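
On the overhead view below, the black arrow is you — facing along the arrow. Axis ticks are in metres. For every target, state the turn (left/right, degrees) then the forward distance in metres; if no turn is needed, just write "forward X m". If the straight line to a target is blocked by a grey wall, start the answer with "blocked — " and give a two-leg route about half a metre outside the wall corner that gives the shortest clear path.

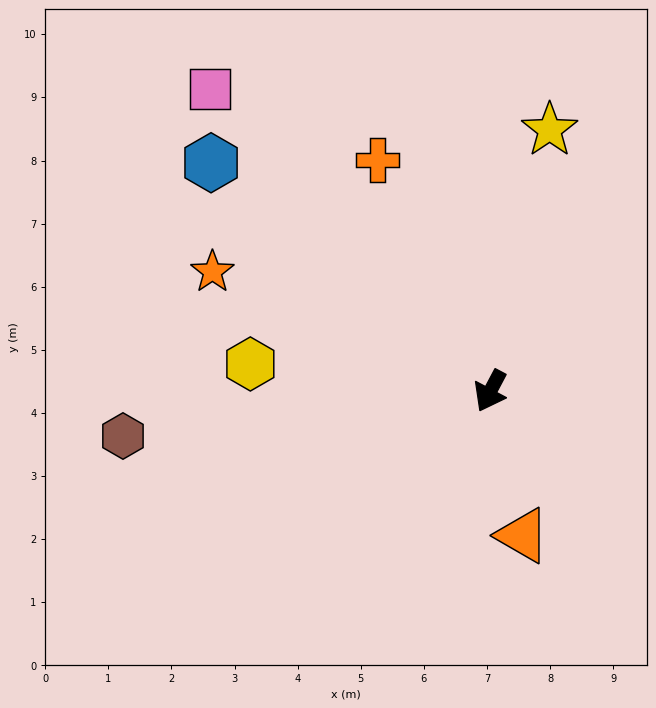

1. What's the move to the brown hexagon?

turn right 55°, forward 5.9 m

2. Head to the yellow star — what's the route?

turn right 165°, forward 4.2 m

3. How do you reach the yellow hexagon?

turn right 69°, forward 3.8 m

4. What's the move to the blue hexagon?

turn right 101°, forward 5.7 m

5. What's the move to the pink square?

turn right 109°, forward 6.5 m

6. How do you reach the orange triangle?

turn left 41°, forward 2.3 m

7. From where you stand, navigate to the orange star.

turn right 85°, forward 4.8 m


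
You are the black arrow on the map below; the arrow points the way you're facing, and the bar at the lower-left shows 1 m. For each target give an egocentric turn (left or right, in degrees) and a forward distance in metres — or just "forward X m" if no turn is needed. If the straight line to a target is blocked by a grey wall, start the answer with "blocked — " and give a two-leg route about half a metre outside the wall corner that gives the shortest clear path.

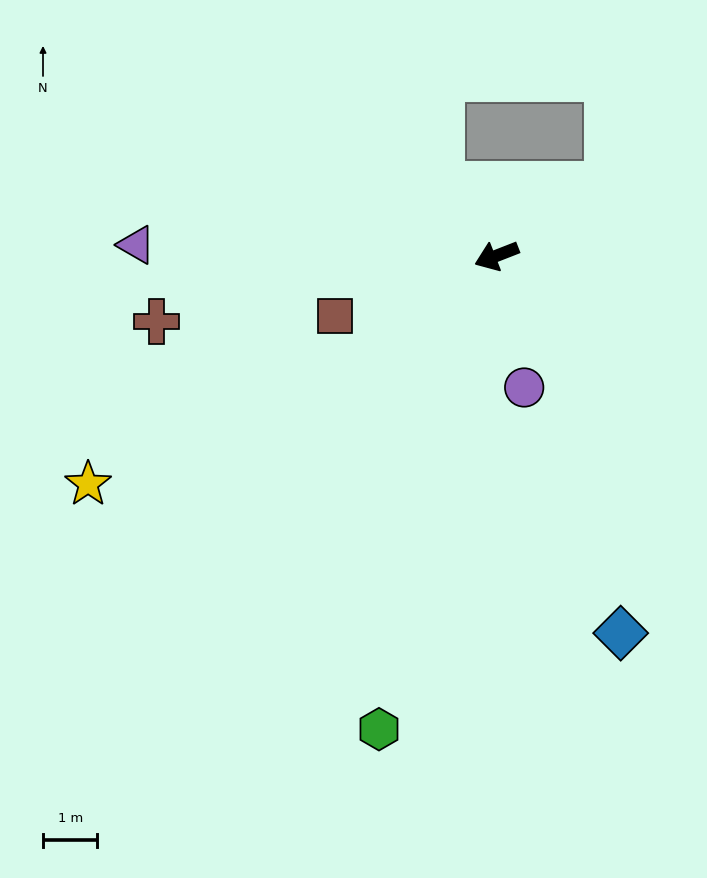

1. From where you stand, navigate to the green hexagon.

turn left 55°, forward 9.0 m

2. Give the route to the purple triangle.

turn right 23°, forward 6.6 m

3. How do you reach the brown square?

forward 3.2 m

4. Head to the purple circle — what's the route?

turn left 80°, forward 2.5 m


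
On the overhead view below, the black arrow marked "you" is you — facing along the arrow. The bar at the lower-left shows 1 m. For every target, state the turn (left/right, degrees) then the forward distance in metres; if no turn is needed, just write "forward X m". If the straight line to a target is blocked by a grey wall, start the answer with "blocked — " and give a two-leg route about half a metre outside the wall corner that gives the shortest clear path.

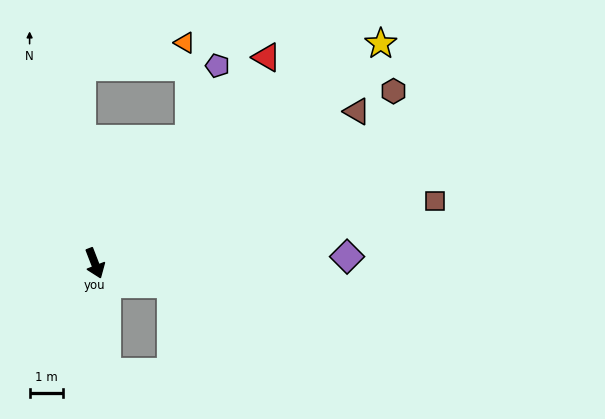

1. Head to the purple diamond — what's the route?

turn left 70°, forward 7.5 m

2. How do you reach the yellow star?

turn left 106°, forward 10.7 m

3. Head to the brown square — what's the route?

turn left 79°, forward 10.3 m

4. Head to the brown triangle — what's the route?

turn left 99°, forward 9.0 m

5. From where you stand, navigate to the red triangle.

turn left 119°, forward 8.0 m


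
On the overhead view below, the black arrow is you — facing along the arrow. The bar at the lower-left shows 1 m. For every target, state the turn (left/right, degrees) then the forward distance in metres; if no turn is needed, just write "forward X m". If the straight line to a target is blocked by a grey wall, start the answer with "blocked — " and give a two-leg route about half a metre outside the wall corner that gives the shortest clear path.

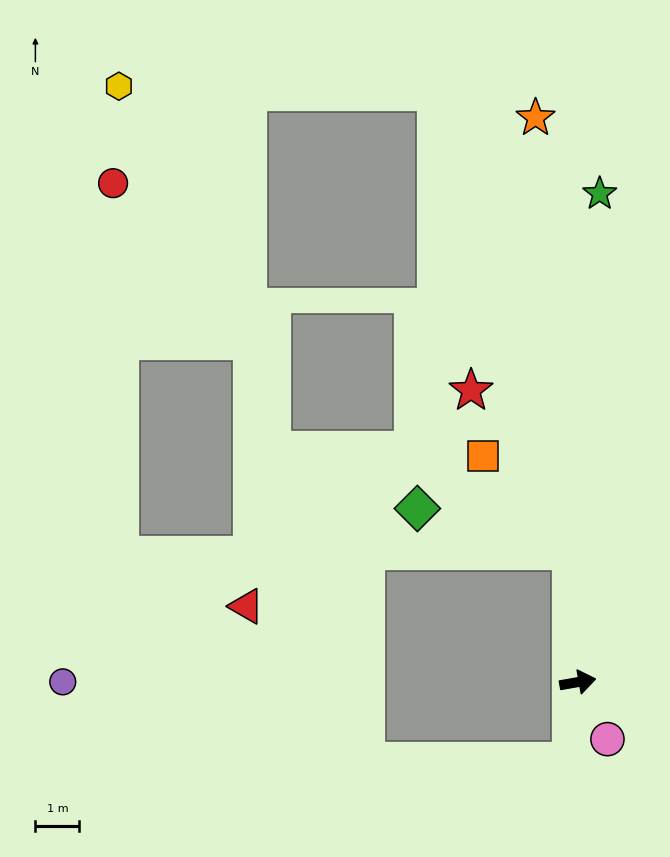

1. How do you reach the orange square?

blocked — turn left 83°, forward 3.0 m, then turn left 40°, forward 2.9 m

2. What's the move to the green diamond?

blocked — turn left 83°, forward 3.0 m, then turn left 71°, forward 3.6 m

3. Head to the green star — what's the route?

turn left 77°, forward 11.1 m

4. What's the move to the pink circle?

turn right 73°, forward 1.5 m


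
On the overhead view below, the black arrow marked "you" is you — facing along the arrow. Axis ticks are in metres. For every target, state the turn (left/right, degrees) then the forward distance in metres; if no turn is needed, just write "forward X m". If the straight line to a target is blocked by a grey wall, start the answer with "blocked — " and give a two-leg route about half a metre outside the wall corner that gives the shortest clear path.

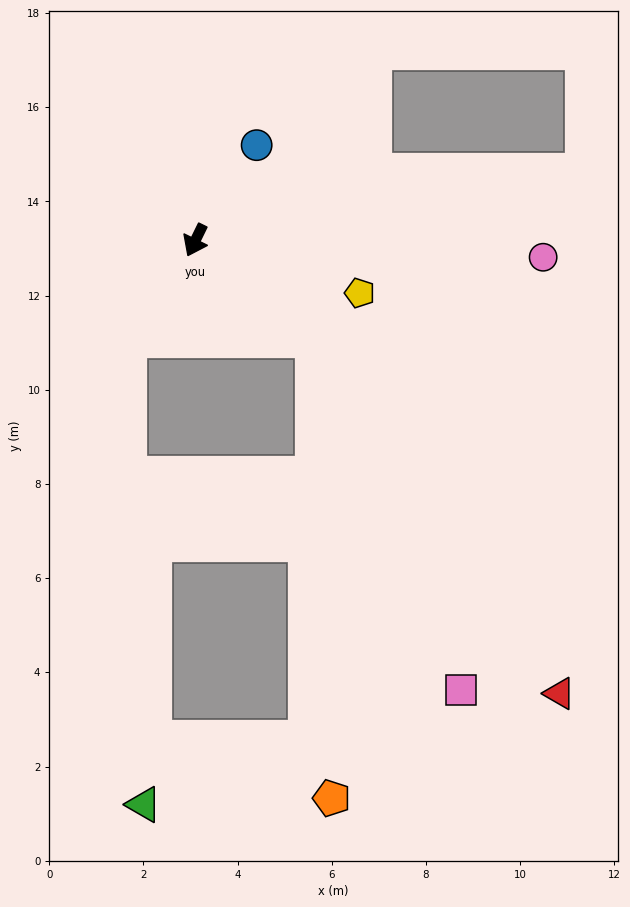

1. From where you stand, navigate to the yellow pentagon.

turn left 98°, forward 3.7 m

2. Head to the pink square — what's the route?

blocked — turn left 77°, forward 3.3 m, then turn right 28°, forward 8.1 m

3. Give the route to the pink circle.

turn left 113°, forward 7.4 m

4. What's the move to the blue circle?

turn left 173°, forward 2.4 m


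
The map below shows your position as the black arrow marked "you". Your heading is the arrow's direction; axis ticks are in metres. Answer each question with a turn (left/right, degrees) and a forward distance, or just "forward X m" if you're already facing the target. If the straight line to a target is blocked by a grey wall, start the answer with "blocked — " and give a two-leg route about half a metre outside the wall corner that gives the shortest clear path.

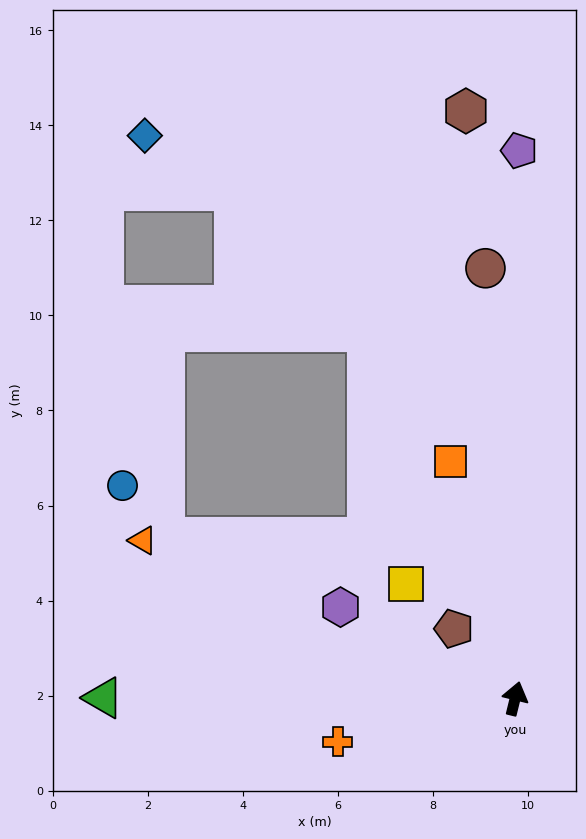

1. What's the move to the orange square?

turn left 29°, forward 5.2 m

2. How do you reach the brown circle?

turn left 18°, forward 9.1 m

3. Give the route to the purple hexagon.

turn left 76°, forward 4.1 m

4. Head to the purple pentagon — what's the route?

turn left 13°, forward 11.5 m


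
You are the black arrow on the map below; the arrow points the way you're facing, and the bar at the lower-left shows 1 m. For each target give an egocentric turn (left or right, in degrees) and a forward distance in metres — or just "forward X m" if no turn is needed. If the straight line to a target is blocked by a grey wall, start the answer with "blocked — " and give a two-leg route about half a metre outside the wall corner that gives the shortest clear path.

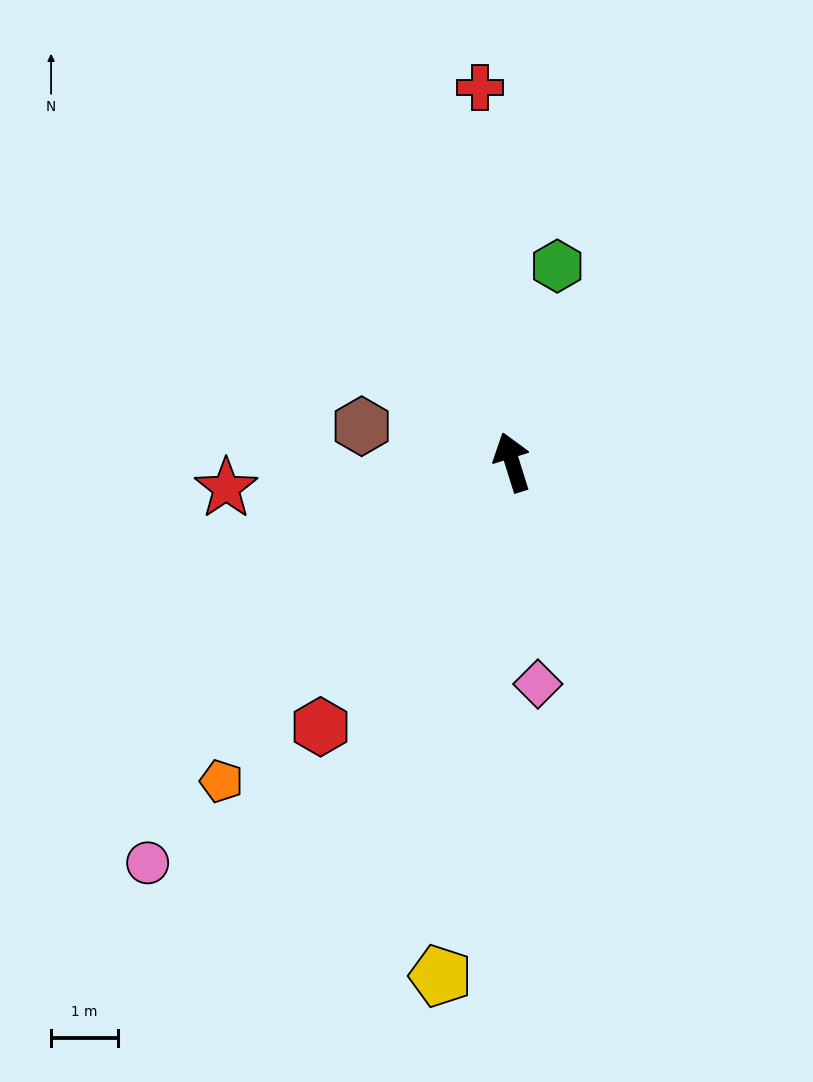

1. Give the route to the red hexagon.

turn left 127°, forward 4.9 m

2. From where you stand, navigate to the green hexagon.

turn right 30°, forward 3.0 m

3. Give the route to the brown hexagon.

turn left 59°, forward 2.3 m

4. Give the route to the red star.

turn left 78°, forward 4.3 m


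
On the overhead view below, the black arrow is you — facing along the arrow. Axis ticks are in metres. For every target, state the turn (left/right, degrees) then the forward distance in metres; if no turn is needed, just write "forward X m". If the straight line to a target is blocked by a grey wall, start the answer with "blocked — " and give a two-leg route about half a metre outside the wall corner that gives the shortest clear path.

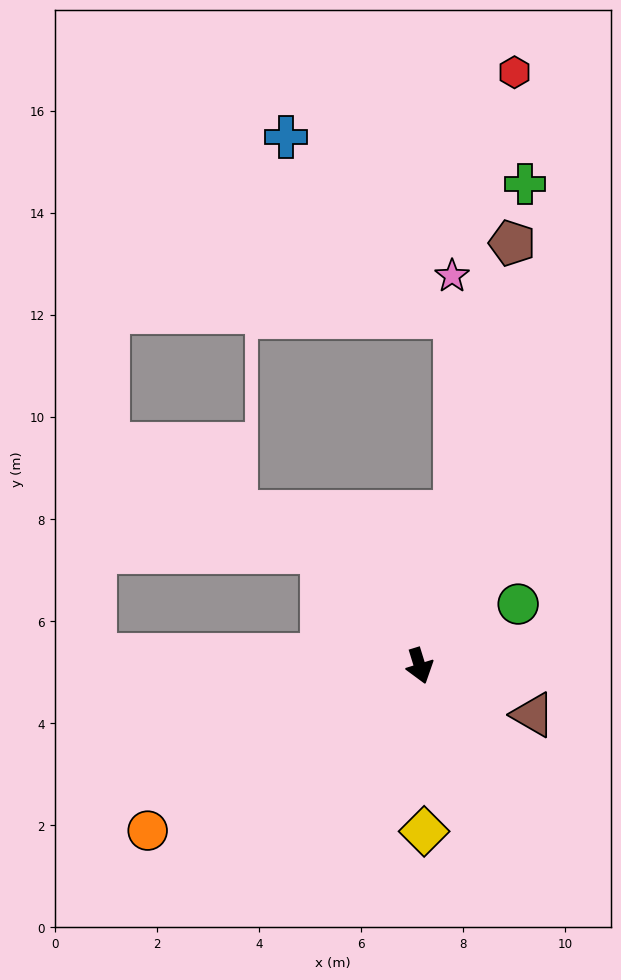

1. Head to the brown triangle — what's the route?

turn left 49°, forward 2.4 m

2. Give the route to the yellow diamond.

turn right 16°, forward 3.2 m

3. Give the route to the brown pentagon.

turn left 151°, forward 8.5 m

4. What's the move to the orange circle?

turn right 76°, forward 6.2 m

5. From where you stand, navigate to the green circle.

turn left 105°, forward 2.3 m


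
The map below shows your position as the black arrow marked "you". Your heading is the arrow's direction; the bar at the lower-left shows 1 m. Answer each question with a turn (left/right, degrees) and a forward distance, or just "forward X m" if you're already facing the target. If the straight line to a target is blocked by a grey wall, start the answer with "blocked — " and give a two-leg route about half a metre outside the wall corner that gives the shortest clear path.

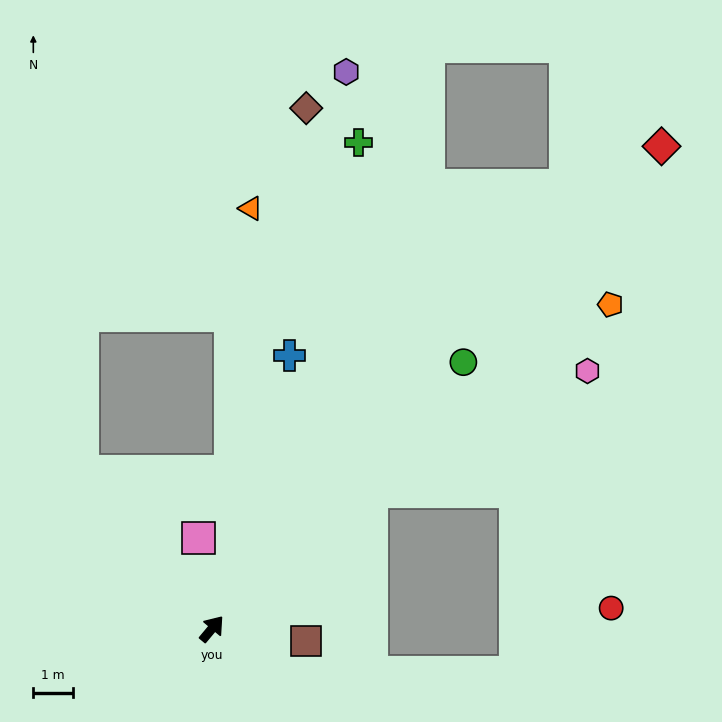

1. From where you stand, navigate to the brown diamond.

turn left 30°, forward 13.5 m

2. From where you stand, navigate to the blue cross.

turn left 24°, forward 7.2 m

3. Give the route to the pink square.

turn left 48°, forward 2.3 m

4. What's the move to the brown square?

turn right 58°, forward 2.4 m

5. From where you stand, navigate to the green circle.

turn right 4°, forward 9.3 m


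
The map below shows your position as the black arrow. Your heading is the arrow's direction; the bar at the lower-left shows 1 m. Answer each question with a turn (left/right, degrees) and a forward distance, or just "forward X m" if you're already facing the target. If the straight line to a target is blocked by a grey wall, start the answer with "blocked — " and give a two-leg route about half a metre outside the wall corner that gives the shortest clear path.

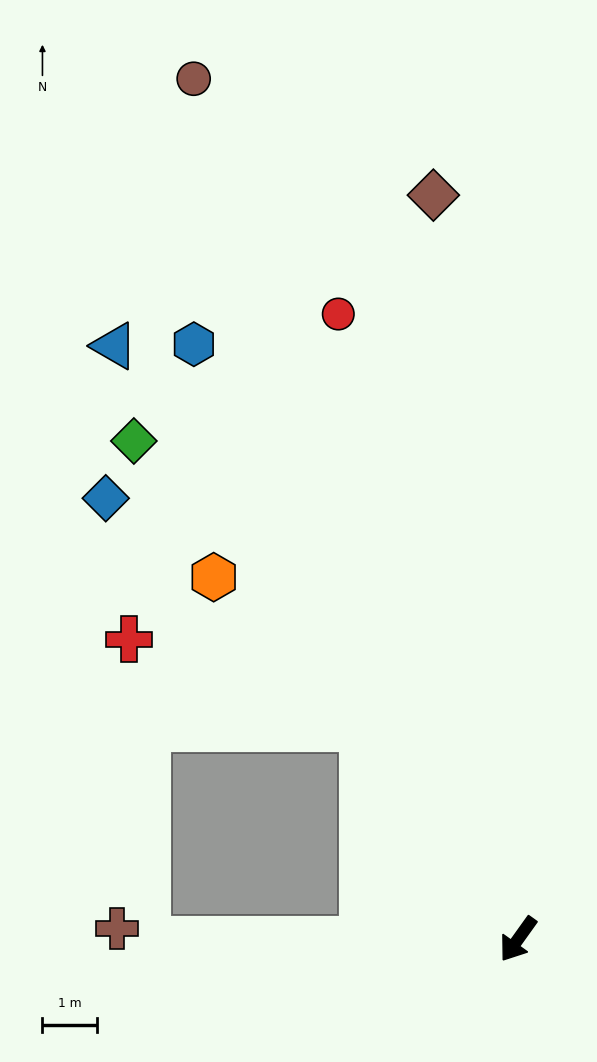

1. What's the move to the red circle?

turn right 128°, forward 12.0 m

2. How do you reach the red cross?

blocked — turn right 108°, forward 4.8 m, then turn left 33°, forward 4.6 m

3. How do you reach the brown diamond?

turn right 138°, forward 13.8 m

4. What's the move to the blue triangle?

turn right 110°, forward 13.2 m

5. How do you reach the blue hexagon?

turn right 116°, forward 12.5 m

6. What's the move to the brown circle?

turn right 124°, forward 16.9 m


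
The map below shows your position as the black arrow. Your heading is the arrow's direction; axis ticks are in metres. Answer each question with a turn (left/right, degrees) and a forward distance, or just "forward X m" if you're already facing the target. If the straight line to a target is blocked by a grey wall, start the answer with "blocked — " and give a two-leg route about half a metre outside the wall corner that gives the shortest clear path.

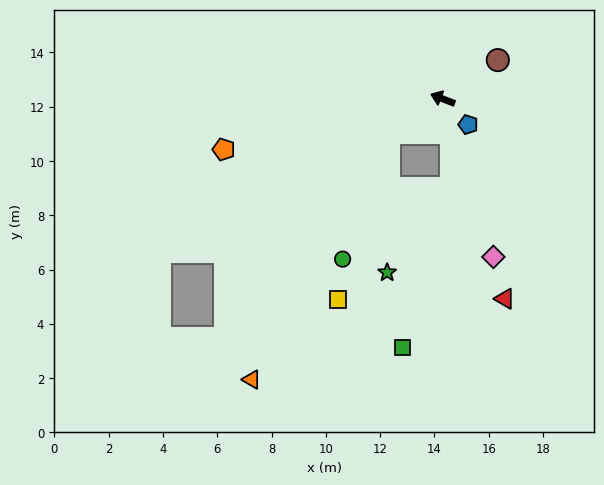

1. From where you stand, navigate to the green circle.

blocked — turn left 54°, forward 2.4 m, then turn left 37°, forward 4.9 m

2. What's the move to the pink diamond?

turn left 129°, forward 6.1 m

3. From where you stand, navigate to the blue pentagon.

turn left 156°, forward 1.3 m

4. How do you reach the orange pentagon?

turn left 34°, forward 8.3 m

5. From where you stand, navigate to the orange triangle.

blocked — turn left 54°, forward 2.4 m, then turn left 28°, forward 10.4 m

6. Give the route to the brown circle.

turn right 124°, forward 2.5 m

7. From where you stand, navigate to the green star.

blocked — turn left 54°, forward 2.4 m, then turn left 57°, forward 5.1 m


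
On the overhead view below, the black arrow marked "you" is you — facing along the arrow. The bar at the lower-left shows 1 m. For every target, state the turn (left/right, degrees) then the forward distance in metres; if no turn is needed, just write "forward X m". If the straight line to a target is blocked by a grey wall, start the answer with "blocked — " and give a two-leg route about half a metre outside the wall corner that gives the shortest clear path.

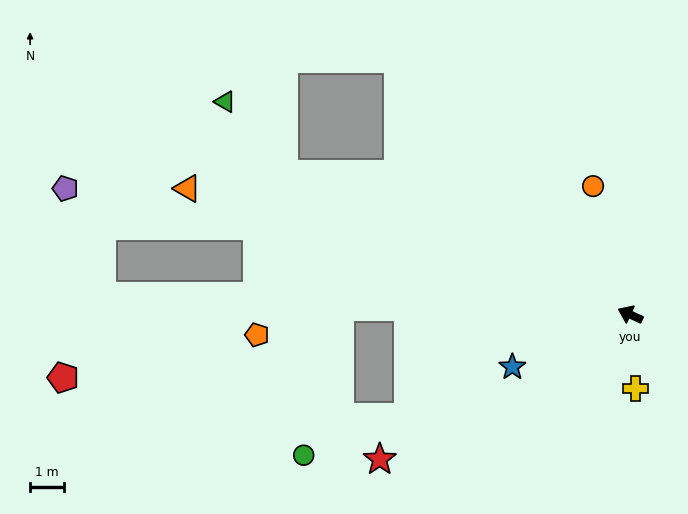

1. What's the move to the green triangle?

blocked — turn left 2°, forward 11.1 m, then turn right 29°, forward 2.8 m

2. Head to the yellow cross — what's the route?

turn left 119°, forward 2.2 m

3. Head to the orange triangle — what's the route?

turn left 9°, forward 13.6 m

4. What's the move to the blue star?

turn left 48°, forward 3.8 m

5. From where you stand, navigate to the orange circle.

turn right 49°, forward 4.0 m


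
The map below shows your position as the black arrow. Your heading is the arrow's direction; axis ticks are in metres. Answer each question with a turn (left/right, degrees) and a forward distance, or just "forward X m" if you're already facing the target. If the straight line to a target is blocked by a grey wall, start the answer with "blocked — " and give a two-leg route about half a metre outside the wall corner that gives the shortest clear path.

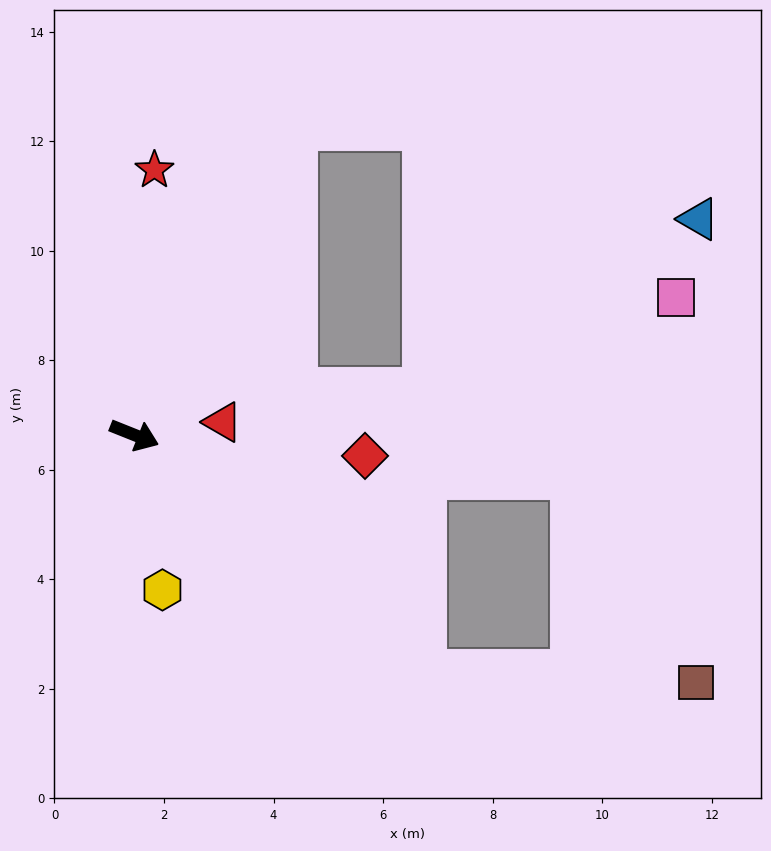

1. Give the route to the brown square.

blocked — turn right 18°, forward 6.8 m, then turn left 38°, forward 5.0 m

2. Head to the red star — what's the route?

turn left 107°, forward 4.9 m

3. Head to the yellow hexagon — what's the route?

turn right 58°, forward 2.9 m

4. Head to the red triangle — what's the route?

turn left 30°, forward 1.6 m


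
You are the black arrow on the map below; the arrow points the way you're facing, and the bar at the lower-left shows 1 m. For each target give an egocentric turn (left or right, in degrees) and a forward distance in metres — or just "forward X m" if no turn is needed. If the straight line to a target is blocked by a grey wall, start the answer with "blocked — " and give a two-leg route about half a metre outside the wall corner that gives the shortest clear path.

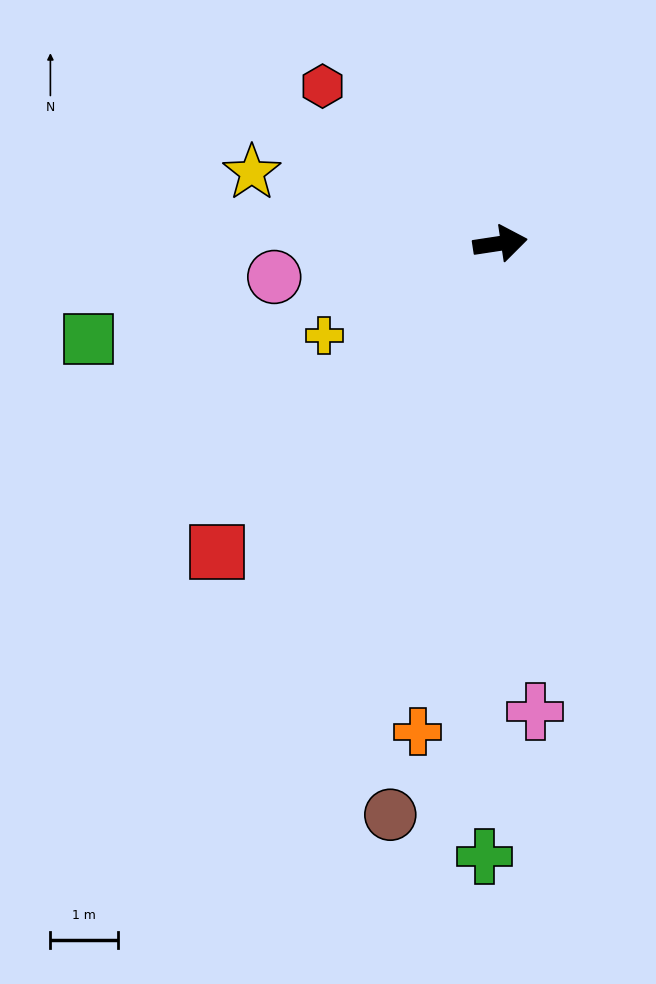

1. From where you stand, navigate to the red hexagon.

turn left 130°, forward 3.5 m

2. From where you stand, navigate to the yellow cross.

turn right 161°, forward 2.9 m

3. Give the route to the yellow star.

turn left 155°, forward 3.8 m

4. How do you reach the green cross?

turn right 100°, forward 9.1 m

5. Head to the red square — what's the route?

turn right 141°, forward 6.2 m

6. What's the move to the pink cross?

turn right 94°, forward 7.0 m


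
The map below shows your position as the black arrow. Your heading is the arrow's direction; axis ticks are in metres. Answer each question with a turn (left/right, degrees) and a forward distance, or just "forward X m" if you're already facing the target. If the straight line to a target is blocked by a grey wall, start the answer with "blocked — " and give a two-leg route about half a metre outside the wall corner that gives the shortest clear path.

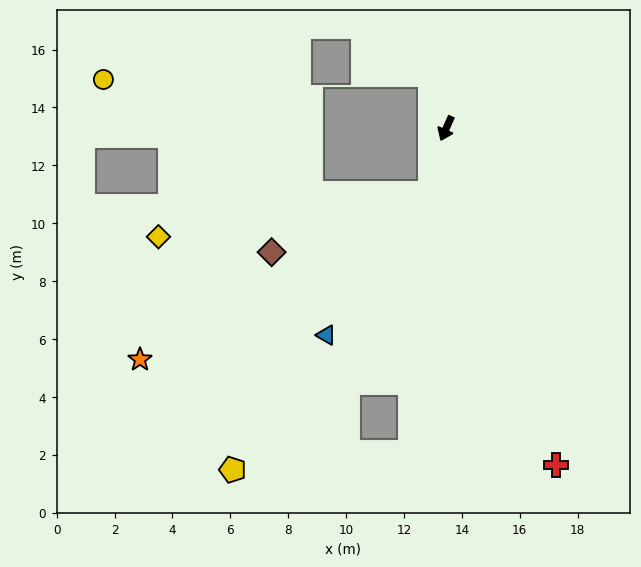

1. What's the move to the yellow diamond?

blocked — turn left 9°, forward 2.3 m, then turn right 66°, forward 9.5 m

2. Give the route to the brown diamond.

blocked — turn left 9°, forward 2.3 m, then turn right 55°, forward 5.8 m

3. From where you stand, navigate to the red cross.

turn left 42°, forward 12.2 m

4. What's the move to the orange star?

blocked — turn left 9°, forward 2.3 m, then turn right 45°, forward 11.6 m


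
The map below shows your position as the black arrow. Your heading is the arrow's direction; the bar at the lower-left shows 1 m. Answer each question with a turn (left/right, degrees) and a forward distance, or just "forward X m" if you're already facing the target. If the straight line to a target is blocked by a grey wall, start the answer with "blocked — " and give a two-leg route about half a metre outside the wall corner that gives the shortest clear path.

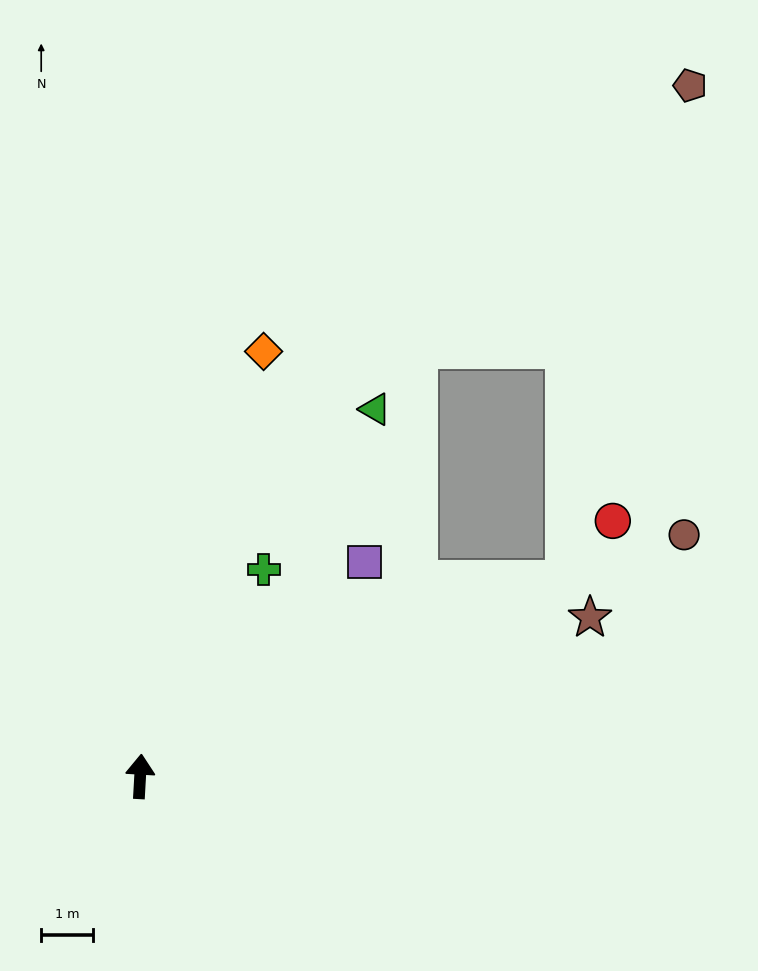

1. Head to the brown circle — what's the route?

turn right 63°, forward 11.5 m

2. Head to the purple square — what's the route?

turn right 43°, forward 6.0 m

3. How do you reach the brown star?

turn right 67°, forward 9.2 m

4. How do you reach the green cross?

turn right 28°, forward 4.7 m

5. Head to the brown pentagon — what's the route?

blocked — turn right 62°, forward 9.1 m, then turn left 51°, forward 9.9 m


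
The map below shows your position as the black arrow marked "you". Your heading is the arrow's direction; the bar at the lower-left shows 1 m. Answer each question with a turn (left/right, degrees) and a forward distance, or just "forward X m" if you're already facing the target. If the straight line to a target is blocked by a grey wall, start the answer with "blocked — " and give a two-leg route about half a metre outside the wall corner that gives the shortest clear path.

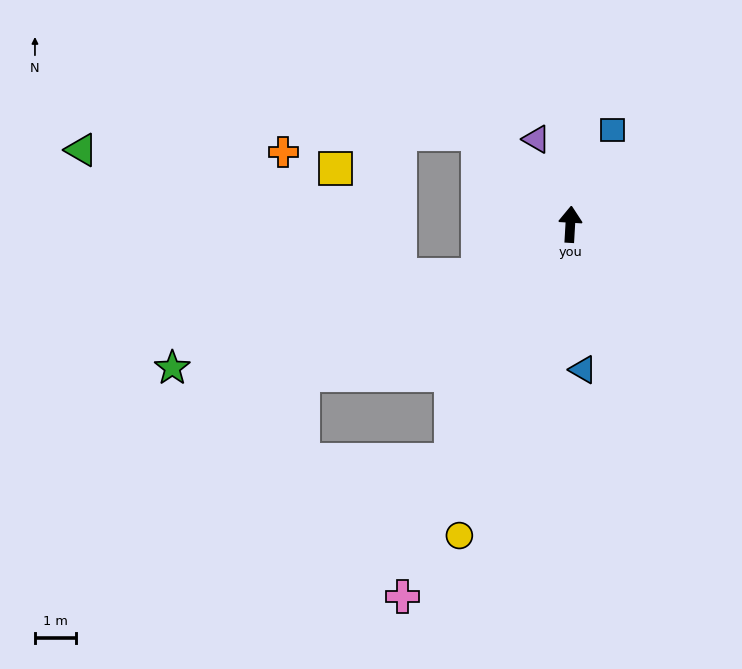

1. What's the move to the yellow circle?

turn left 164°, forward 8.1 m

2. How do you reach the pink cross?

turn left 159°, forward 9.9 m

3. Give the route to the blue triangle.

turn right 172°, forward 3.6 m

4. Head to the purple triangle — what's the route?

turn left 25°, forward 2.2 m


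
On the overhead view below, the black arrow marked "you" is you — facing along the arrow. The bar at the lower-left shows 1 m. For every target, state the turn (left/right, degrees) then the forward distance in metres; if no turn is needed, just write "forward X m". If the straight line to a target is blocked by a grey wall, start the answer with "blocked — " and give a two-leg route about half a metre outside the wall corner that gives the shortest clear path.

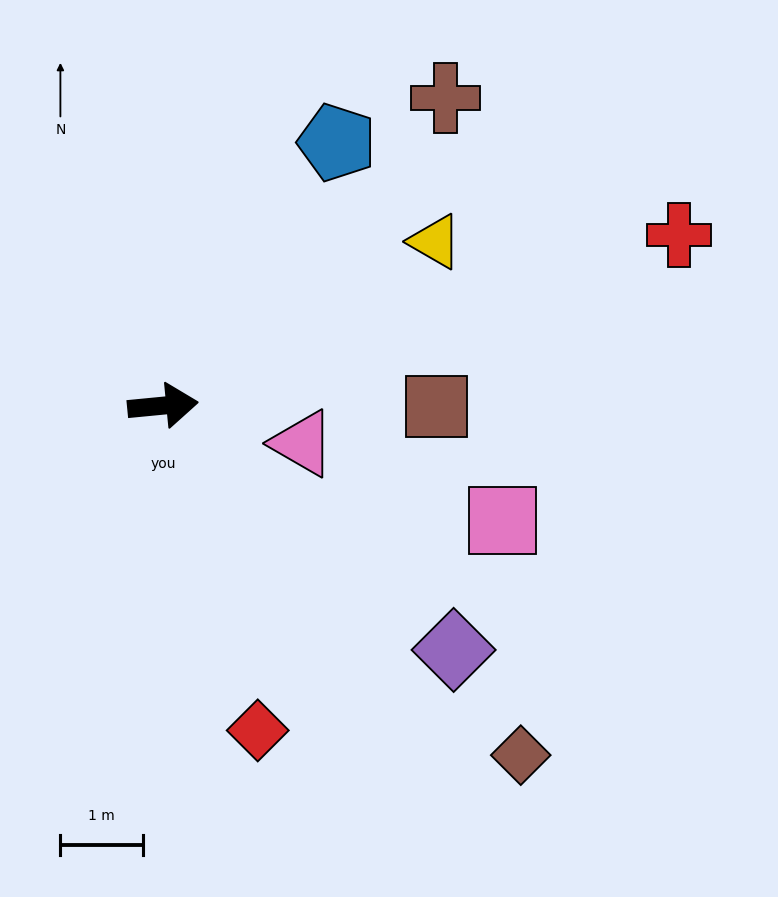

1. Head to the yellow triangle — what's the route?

turn left 26°, forward 3.9 m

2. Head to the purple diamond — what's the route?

turn right 46°, forward 4.6 m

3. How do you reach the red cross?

turn left 13°, forward 6.6 m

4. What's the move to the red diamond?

turn right 79°, forward 4.1 m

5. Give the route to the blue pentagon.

turn left 51°, forward 3.8 m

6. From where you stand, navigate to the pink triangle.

turn right 21°, forward 1.8 m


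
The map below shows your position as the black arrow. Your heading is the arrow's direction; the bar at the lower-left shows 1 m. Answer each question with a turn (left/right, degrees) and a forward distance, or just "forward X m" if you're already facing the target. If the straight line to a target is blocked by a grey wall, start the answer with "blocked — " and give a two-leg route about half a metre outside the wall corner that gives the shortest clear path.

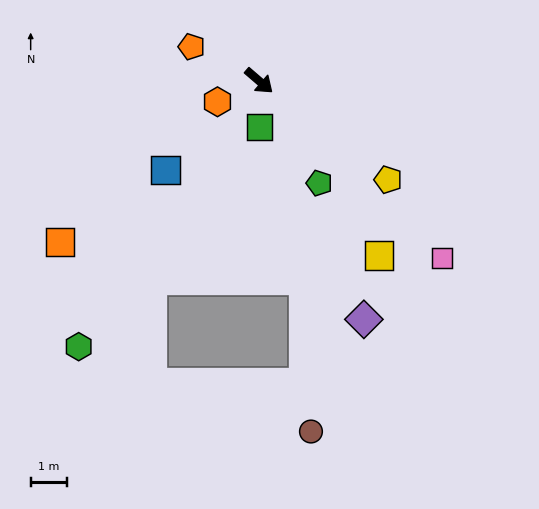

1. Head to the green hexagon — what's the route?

turn right 83°, forward 8.9 m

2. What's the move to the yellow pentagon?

turn left 3°, forward 4.5 m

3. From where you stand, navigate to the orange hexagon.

turn right 113°, forward 1.3 m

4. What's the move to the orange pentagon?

turn right 166°, forward 2.1 m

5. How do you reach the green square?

turn right 49°, forward 1.3 m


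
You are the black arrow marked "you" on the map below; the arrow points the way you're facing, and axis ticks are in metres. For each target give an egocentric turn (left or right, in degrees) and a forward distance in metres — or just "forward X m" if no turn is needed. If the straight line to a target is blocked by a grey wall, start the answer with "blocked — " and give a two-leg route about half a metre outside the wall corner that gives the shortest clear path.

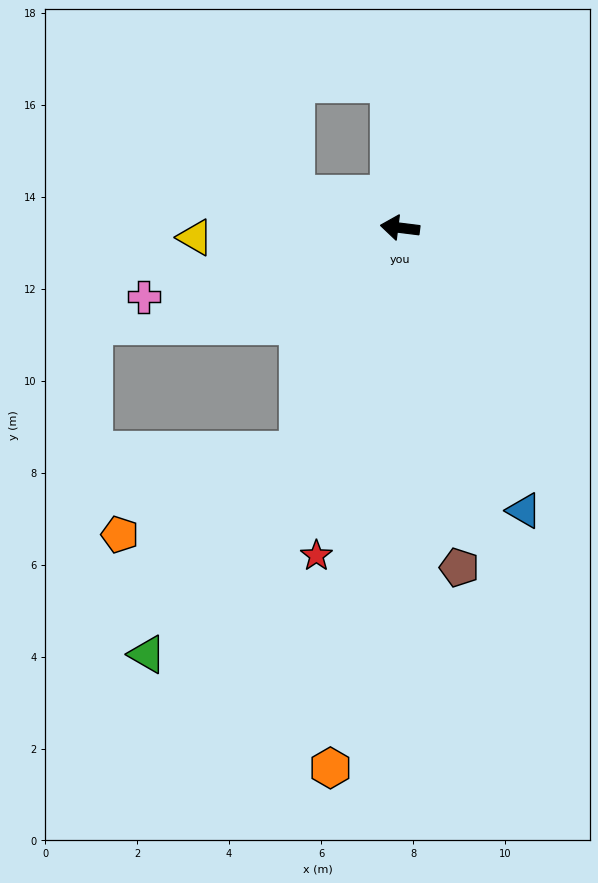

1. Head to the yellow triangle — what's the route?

turn left 10°, forward 4.5 m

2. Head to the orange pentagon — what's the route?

blocked — turn left 73°, forward 5.3 m, then turn right 41°, forward 4.3 m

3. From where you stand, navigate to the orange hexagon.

turn left 90°, forward 11.8 m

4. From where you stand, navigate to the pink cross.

turn left 22°, forward 5.8 m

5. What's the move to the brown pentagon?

turn left 107°, forward 7.5 m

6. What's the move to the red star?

turn left 83°, forward 7.4 m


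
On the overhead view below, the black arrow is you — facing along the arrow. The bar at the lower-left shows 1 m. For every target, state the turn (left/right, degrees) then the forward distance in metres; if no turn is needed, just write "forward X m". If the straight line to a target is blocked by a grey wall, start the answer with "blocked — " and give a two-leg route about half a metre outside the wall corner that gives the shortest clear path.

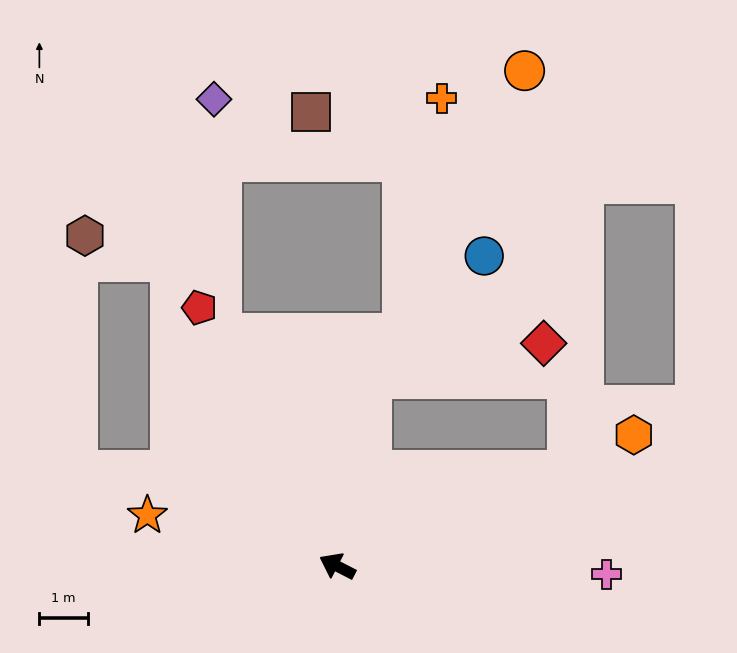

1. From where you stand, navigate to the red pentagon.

turn right 35°, forward 6.0 m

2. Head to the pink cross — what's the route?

turn right 155°, forward 5.5 m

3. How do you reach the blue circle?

blocked — turn right 73°, forward 3.9 m, then turn right 33°, forward 3.4 m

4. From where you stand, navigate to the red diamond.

blocked — turn right 73°, forward 3.9 m, then turn right 68°, forward 3.6 m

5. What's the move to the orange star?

turn left 12°, forward 4.0 m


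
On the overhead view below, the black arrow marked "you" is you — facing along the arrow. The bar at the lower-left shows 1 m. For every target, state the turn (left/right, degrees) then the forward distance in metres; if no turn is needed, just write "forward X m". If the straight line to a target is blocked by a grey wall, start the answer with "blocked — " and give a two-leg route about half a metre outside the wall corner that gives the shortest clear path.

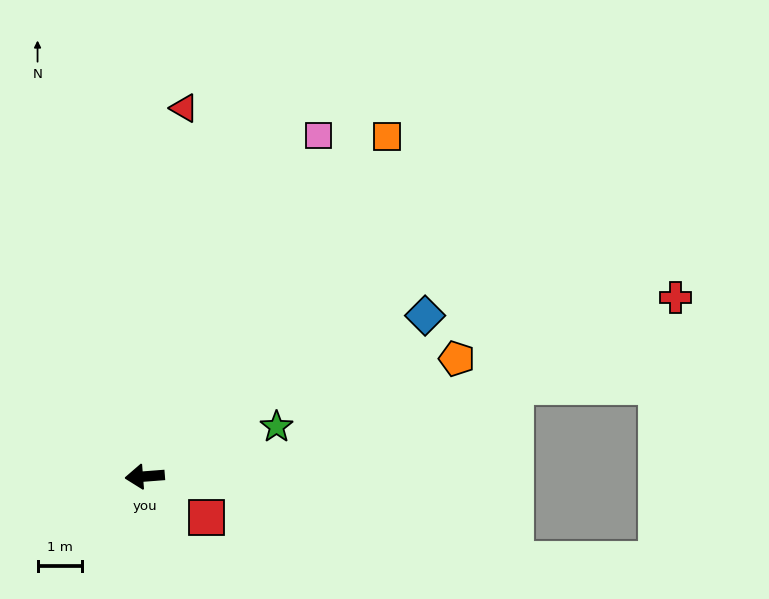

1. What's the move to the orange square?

turn right 130°, forward 9.3 m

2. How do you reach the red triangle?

turn right 100°, forward 8.3 m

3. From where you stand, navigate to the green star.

turn right 164°, forward 3.2 m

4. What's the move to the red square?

turn left 142°, forward 1.7 m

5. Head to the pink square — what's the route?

turn right 121°, forward 8.6 m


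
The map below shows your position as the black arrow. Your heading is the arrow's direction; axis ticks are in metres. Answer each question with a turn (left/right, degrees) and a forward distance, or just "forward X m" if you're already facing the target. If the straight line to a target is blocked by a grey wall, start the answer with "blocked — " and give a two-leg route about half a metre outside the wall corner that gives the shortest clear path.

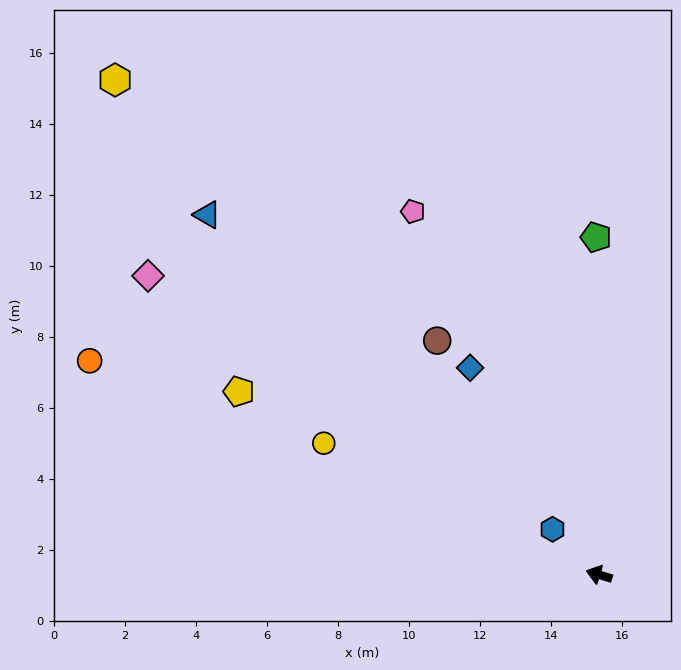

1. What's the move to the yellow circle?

turn right 9°, forward 8.6 m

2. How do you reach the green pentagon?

turn right 72°, forward 9.5 m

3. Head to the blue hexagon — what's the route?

turn right 27°, forward 1.8 m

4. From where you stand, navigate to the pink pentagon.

turn right 46°, forward 11.5 m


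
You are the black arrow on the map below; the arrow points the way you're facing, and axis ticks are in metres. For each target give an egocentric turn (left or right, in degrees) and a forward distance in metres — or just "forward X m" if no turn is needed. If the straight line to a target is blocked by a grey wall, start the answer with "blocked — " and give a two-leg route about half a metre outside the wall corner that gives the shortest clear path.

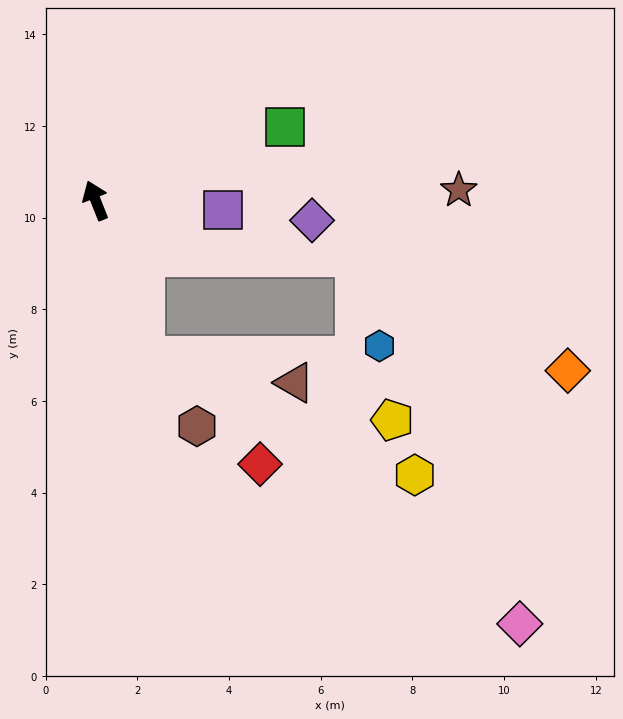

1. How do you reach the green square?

turn right 91°, forward 4.4 m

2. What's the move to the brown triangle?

blocked — turn left 176°, forward 3.6 m, then turn left 62°, forward 3.3 m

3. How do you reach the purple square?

turn right 116°, forward 2.8 m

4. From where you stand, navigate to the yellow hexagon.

blocked — turn left 176°, forward 3.6 m, then turn left 48°, forward 6.4 m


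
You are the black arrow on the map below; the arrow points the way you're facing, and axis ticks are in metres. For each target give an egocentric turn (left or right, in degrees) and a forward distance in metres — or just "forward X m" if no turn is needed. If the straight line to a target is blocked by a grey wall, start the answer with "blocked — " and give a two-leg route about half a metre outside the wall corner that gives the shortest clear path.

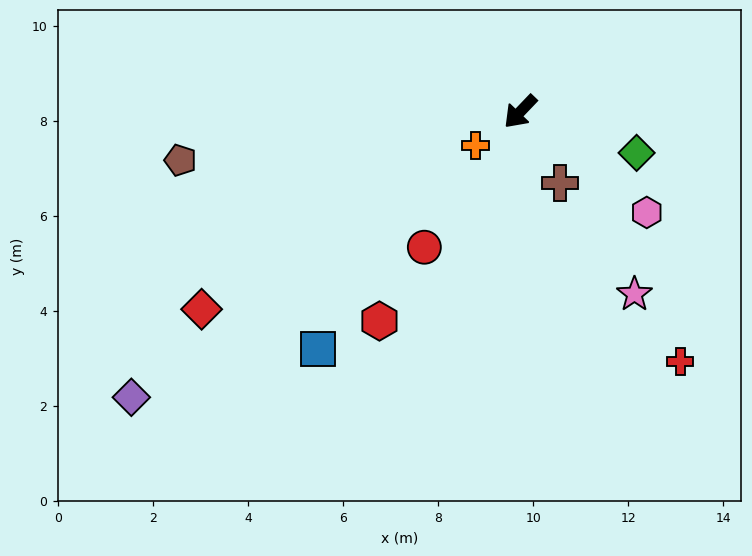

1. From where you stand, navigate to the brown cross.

turn left 73°, forward 1.7 m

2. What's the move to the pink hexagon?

turn left 95°, forward 3.4 m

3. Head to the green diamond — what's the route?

turn left 114°, forward 2.6 m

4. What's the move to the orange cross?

turn right 9°, forward 1.2 m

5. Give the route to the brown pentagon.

turn right 38°, forward 7.2 m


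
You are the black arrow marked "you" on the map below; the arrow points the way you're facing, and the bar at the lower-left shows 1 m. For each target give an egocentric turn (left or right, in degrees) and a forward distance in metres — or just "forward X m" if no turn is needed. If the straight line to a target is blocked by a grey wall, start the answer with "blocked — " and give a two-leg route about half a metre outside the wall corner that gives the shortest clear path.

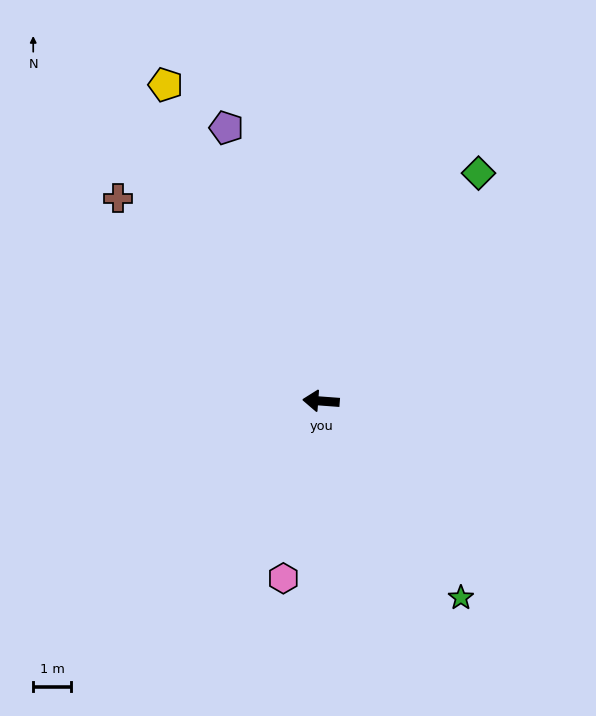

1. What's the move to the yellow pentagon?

turn right 60°, forward 9.2 m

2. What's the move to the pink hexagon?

turn left 82°, forward 4.7 m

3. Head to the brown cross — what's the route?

turn right 41°, forward 7.5 m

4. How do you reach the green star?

turn left 130°, forward 6.3 m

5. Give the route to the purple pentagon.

turn right 67°, forward 7.6 m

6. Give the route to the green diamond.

turn right 120°, forward 7.2 m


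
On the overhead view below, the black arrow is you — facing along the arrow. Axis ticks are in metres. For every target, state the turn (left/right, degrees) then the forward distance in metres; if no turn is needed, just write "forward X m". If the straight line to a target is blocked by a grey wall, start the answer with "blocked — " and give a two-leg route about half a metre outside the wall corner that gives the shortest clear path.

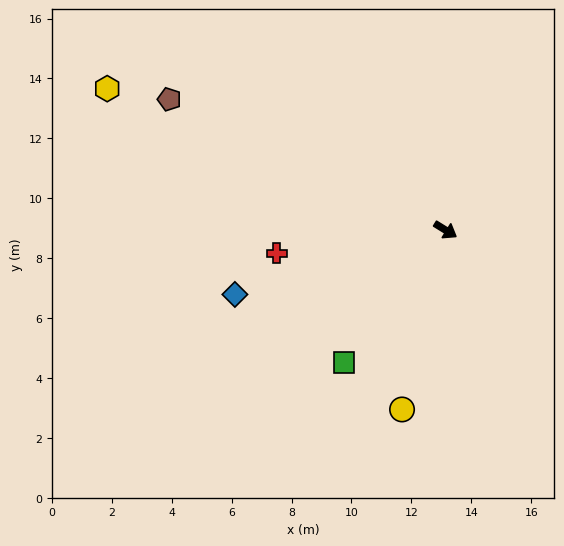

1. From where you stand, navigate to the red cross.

turn right 140°, forward 5.7 m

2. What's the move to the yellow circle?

turn right 72°, forward 6.2 m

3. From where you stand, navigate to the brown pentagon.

turn right 174°, forward 10.2 m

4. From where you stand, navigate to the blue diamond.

turn right 131°, forward 7.3 m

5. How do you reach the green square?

turn right 96°, forward 5.6 m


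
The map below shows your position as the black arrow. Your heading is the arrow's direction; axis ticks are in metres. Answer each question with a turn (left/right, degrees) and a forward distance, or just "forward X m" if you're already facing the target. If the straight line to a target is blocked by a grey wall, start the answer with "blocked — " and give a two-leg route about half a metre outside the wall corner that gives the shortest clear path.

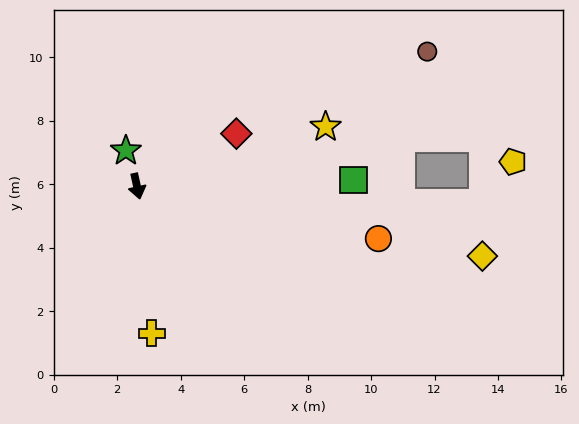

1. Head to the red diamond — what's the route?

turn left 105°, forward 3.5 m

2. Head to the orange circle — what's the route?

turn left 65°, forward 7.8 m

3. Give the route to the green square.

turn left 79°, forward 6.8 m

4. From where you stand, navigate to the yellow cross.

turn right 7°, forward 4.7 m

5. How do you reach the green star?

turn right 175°, forward 1.2 m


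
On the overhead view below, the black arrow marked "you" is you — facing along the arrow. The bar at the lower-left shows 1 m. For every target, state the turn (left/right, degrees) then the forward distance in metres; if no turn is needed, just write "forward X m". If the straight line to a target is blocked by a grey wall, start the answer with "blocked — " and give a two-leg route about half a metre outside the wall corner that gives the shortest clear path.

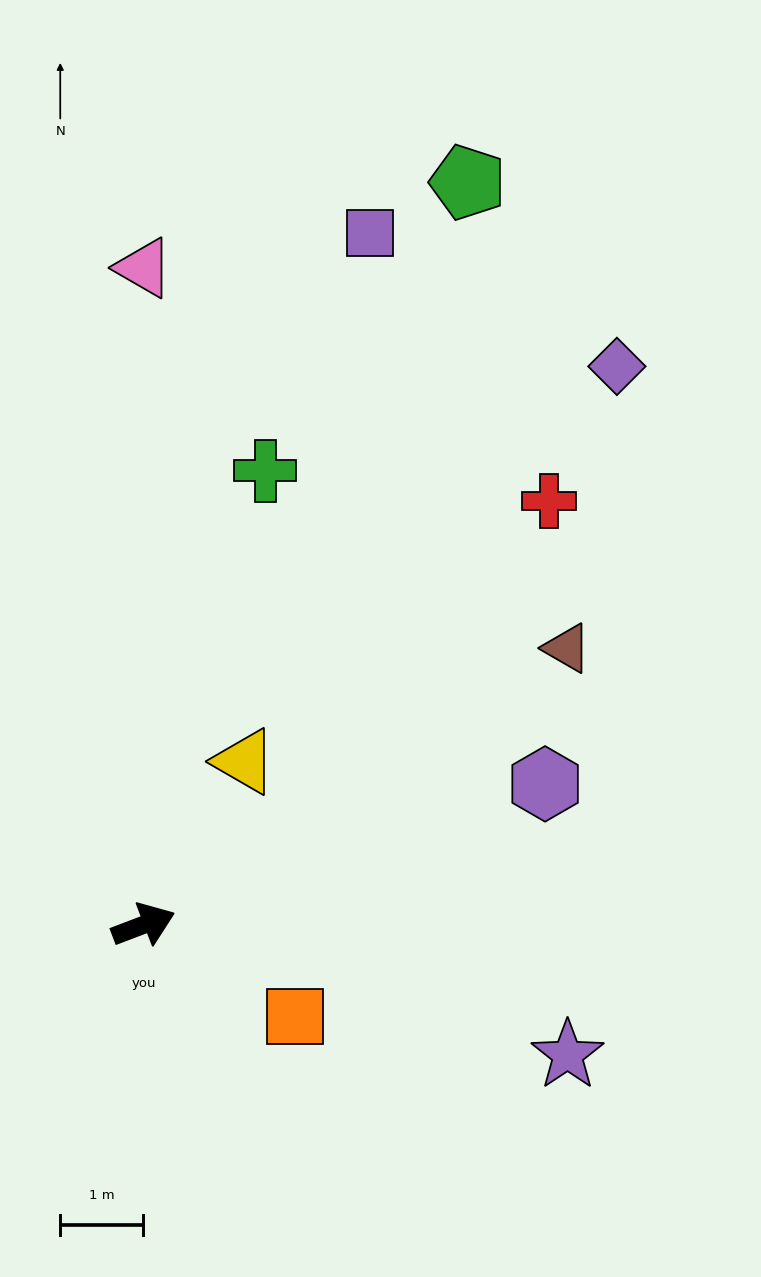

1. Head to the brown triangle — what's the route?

turn left 12°, forward 6.1 m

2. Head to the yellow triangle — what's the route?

turn left 37°, forward 2.3 m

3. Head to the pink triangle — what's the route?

turn left 69°, forward 7.9 m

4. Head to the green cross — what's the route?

turn left 54°, forward 5.7 m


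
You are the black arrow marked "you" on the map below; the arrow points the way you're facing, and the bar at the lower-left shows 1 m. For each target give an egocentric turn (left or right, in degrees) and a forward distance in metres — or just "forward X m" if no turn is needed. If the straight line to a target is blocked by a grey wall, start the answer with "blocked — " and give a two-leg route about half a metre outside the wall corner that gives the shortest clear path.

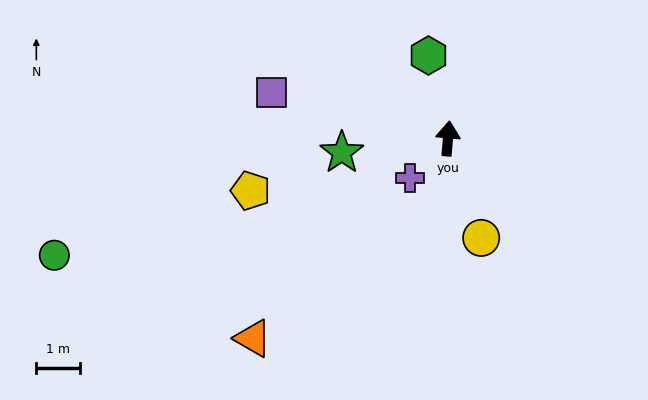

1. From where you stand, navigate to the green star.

turn left 103°, forward 2.4 m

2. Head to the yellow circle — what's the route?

turn right 157°, forward 2.4 m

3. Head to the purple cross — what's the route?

turn left 141°, forward 1.2 m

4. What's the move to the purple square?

turn left 80°, forward 4.1 m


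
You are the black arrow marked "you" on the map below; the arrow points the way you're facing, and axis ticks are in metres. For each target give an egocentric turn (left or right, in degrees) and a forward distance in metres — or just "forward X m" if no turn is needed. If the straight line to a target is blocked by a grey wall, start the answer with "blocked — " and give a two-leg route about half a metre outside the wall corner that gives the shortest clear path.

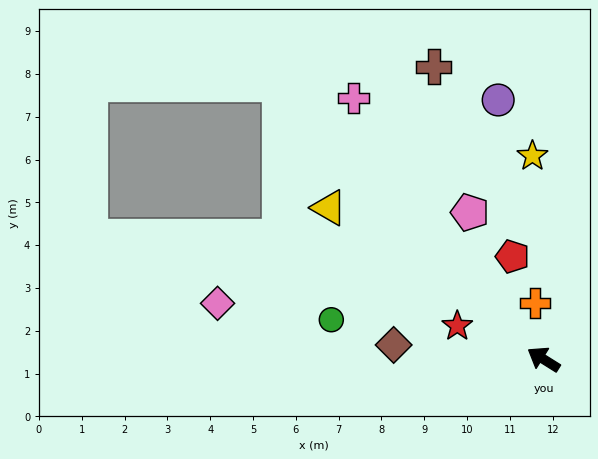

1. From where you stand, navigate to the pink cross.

turn right 22°, forward 7.5 m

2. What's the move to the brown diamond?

turn left 27°, forward 3.5 m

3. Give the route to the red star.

turn left 11°, forward 2.2 m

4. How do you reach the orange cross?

turn right 49°, forward 1.3 m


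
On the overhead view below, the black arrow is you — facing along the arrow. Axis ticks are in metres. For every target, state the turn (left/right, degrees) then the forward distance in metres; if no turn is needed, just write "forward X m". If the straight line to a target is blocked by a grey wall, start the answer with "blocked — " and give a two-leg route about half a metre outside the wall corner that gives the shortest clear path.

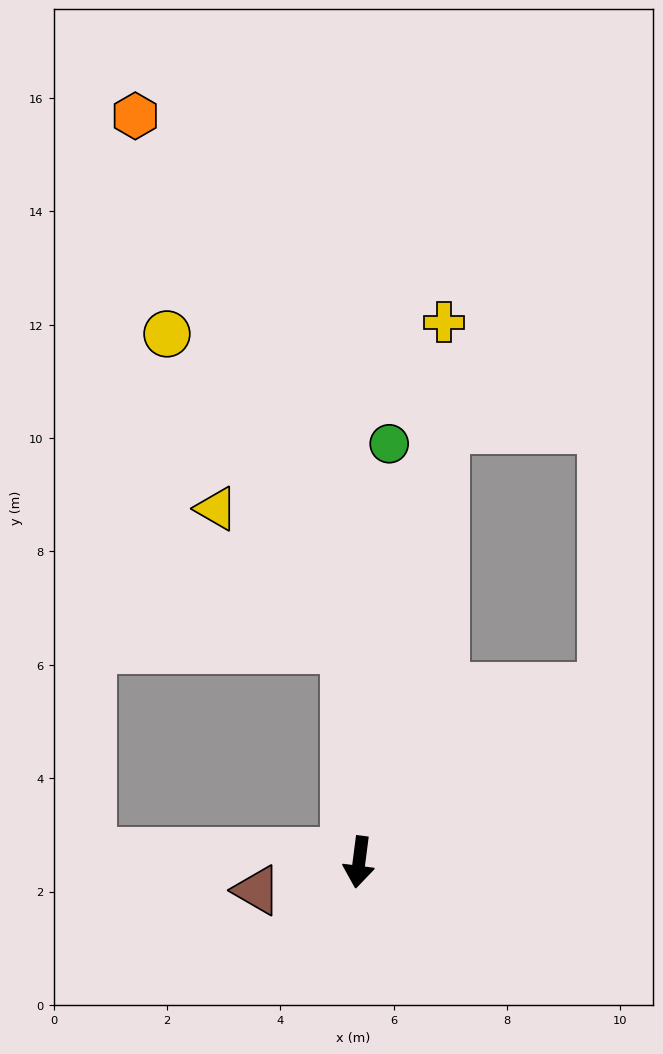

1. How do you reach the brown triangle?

turn right 67°, forward 1.9 m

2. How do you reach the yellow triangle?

blocked — turn right 169°, forward 3.8 m, then turn left 39°, forward 3.4 m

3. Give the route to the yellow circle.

blocked — turn right 169°, forward 3.8 m, then turn left 26°, forward 6.4 m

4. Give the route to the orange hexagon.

blocked — turn right 169°, forward 3.8 m, then turn left 18°, forward 10.1 m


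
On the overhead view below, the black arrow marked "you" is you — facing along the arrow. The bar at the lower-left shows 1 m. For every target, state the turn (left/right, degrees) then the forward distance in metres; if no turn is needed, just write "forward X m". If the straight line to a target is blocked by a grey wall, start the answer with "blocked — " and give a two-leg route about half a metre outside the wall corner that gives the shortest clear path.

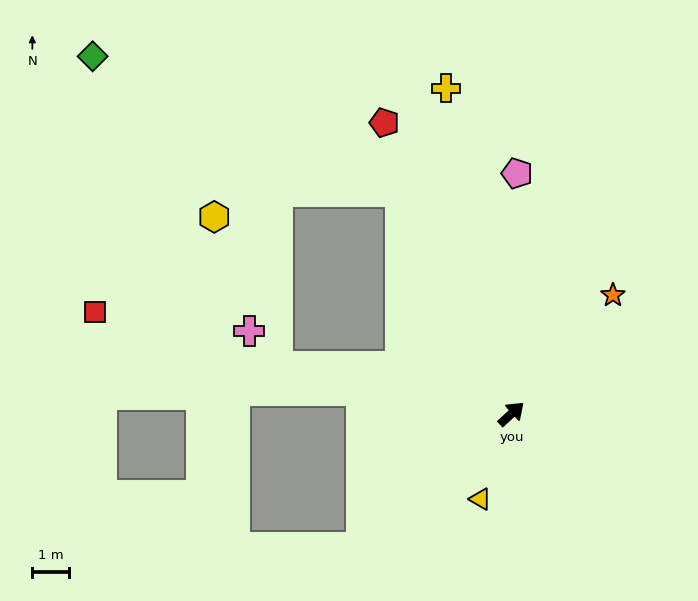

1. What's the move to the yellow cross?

turn left 59°, forward 9.2 m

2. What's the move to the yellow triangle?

turn right 152°, forward 2.5 m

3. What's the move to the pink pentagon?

turn left 46°, forward 6.6 m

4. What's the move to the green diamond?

blocked — turn left 74°, forward 6.9 m, then turn left 40°, forward 9.3 m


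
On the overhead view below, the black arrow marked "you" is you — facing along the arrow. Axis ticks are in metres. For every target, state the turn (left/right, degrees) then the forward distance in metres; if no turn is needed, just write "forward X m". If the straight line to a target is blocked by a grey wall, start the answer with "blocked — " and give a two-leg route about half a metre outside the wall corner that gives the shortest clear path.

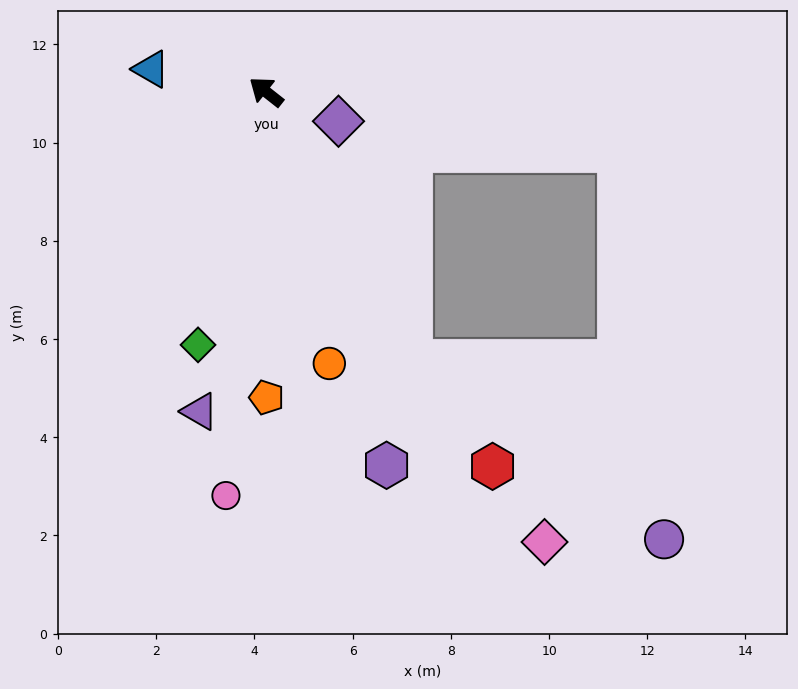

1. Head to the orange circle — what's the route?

turn left 141°, forward 5.7 m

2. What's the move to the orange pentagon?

turn left 128°, forward 6.2 m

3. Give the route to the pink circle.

turn left 123°, forward 8.3 m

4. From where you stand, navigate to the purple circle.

blocked — turn left 157°, forward 6.2 m, then turn left 26°, forward 6.3 m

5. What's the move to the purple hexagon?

turn left 146°, forward 8.0 m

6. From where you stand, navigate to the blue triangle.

turn left 27°, forward 2.4 m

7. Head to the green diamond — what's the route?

turn left 113°, forward 5.3 m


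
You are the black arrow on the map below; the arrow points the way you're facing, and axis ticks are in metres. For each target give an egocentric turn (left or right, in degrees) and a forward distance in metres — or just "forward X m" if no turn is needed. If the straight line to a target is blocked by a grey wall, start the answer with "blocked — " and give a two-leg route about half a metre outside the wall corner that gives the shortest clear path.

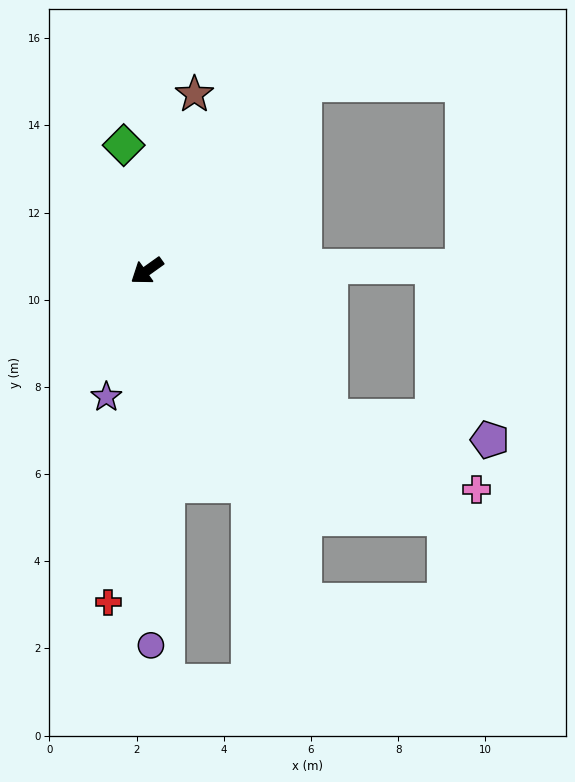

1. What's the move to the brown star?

turn right 141°, forward 4.2 m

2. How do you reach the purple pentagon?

blocked — turn left 106°, forward 5.4 m, then turn left 31°, forward 3.7 m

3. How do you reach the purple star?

turn left 37°, forward 3.0 m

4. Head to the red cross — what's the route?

turn left 48°, forward 7.7 m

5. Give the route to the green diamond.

turn right 115°, forward 2.9 m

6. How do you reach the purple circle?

turn left 55°, forward 8.6 m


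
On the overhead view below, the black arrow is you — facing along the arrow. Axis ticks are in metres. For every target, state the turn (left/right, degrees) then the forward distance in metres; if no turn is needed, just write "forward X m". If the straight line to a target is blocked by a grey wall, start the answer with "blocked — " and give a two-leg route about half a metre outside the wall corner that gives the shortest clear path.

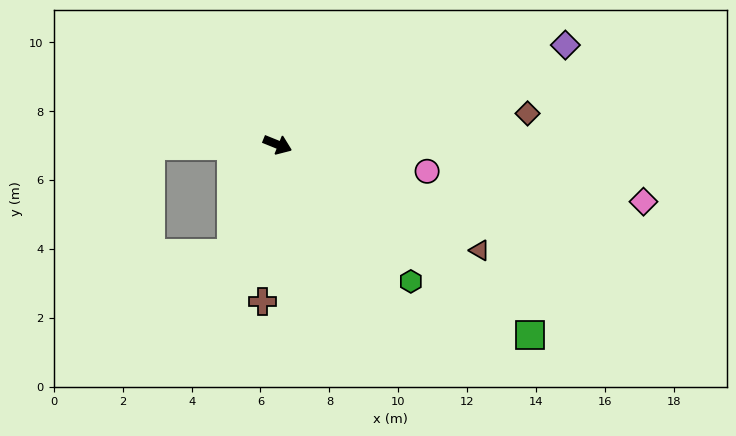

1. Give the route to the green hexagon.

turn right 24°, forward 5.5 m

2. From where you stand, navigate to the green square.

turn right 15°, forward 9.2 m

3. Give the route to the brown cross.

turn right 73°, forward 4.6 m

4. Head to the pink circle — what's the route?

turn left 12°, forward 4.4 m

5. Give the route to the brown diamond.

turn left 29°, forward 7.3 m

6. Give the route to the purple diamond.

turn left 41°, forward 8.8 m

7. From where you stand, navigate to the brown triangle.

turn right 6°, forward 6.6 m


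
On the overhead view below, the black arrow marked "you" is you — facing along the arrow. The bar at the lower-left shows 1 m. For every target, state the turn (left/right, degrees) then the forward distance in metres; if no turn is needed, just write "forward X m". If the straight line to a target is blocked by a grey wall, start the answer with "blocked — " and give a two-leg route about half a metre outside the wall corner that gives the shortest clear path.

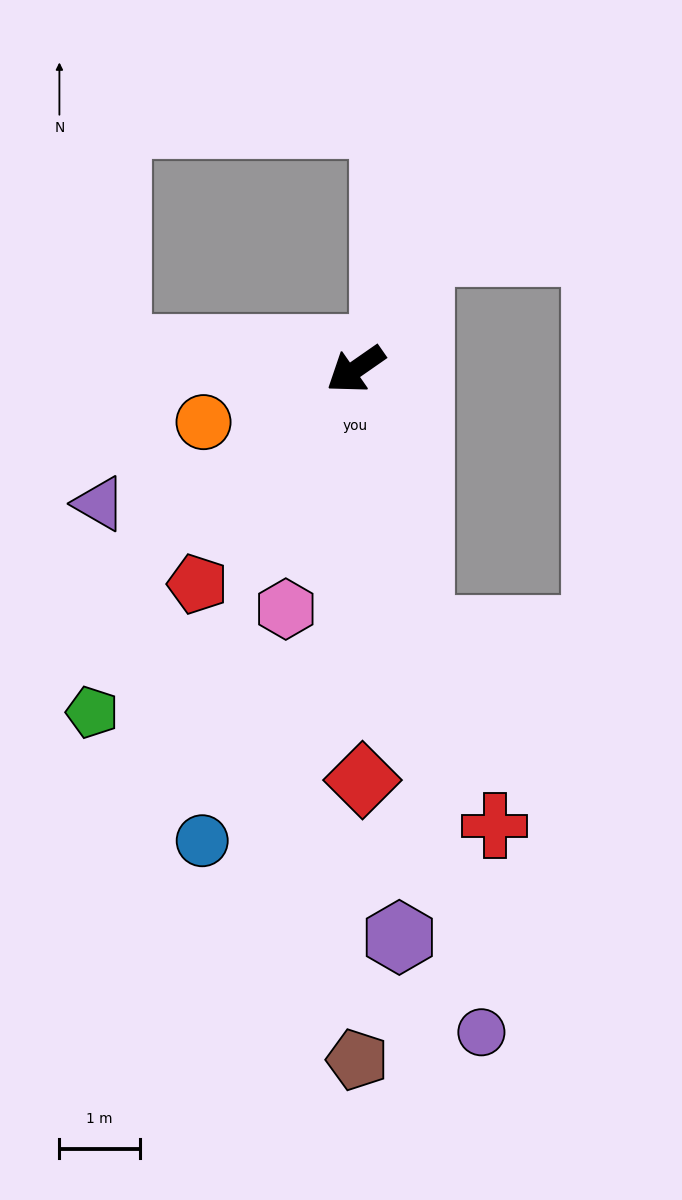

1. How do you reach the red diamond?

turn left 56°, forward 5.1 m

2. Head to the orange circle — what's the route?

turn right 16°, forward 2.0 m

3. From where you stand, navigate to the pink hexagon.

turn left 39°, forward 3.1 m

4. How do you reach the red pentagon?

turn left 19°, forward 3.3 m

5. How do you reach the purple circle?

turn left 66°, forward 8.4 m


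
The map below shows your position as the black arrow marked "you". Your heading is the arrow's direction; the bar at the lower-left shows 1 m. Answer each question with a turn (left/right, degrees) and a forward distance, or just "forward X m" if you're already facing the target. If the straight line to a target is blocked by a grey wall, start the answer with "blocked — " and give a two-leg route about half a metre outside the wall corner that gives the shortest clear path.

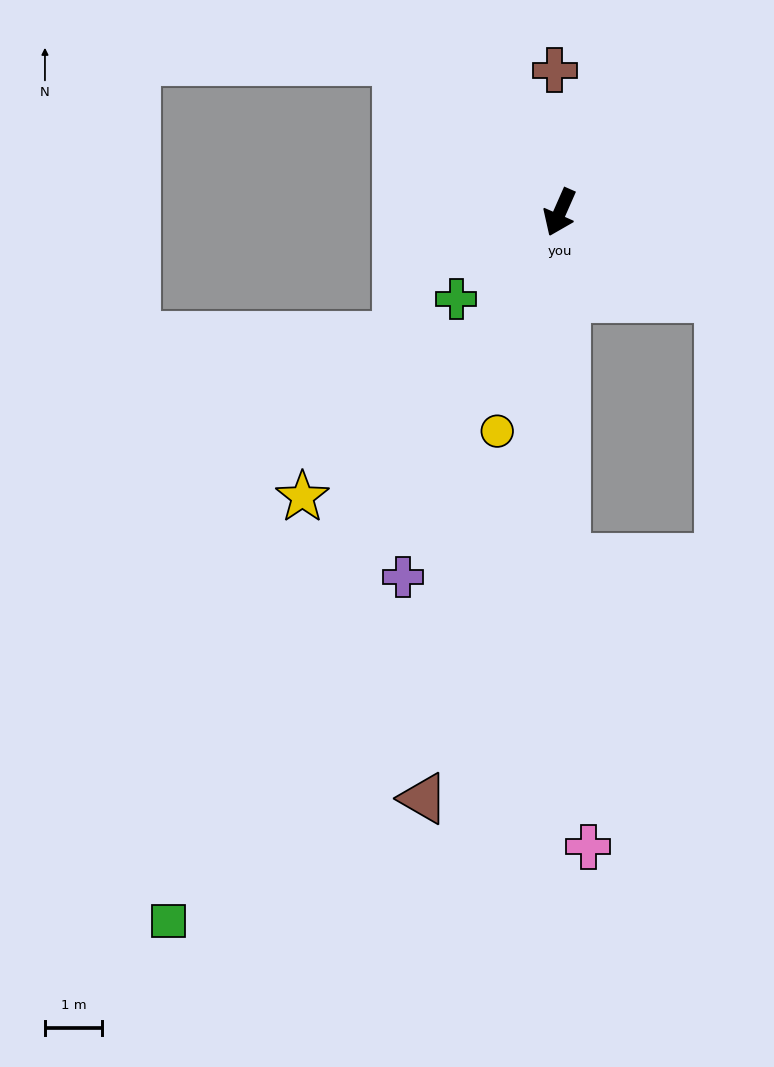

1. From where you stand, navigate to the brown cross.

turn right 154°, forward 2.5 m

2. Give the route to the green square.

turn right 5°, forward 14.2 m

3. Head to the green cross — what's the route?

turn right 26°, forward 2.4 m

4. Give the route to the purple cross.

forward 6.9 m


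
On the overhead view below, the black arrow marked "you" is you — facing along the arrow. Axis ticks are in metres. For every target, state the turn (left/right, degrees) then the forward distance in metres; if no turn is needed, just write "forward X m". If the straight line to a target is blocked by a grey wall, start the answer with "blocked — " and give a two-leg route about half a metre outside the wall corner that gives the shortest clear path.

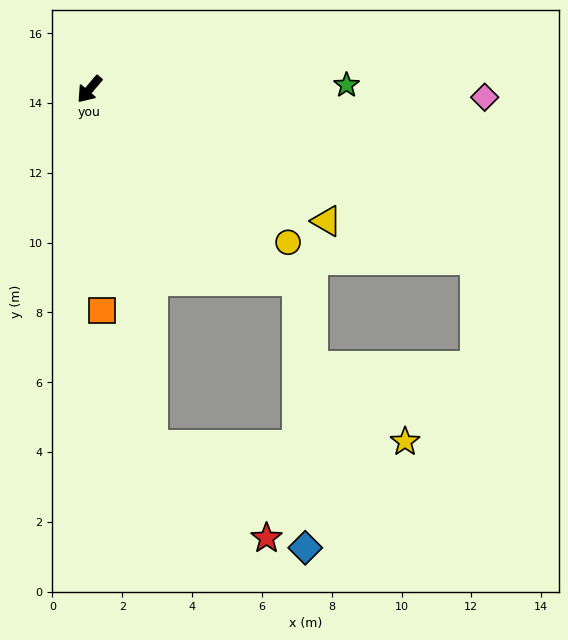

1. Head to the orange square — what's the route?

turn left 44°, forward 6.3 m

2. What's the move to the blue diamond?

blocked — turn left 88°, forward 8.1 m, then turn right 46°, forward 7.6 m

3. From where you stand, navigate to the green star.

turn left 131°, forward 7.4 m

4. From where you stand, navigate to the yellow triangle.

turn left 101°, forward 7.8 m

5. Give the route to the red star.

blocked — turn left 51°, forward 10.3 m, then turn left 40°, forward 4.2 m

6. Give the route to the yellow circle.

turn left 93°, forward 7.2 m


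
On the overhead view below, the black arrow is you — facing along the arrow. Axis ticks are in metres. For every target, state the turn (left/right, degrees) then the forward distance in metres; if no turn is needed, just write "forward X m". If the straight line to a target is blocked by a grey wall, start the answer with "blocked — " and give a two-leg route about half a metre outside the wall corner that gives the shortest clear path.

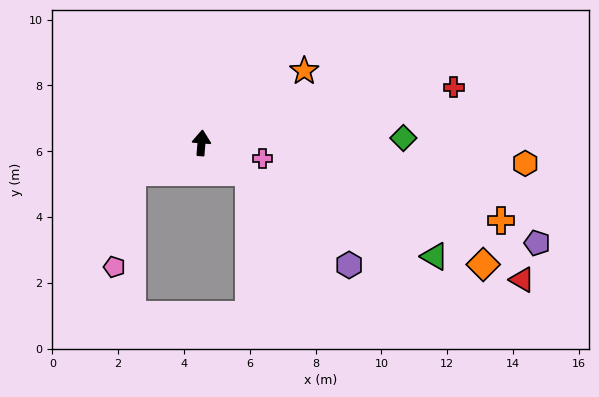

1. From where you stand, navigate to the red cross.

turn right 73°, forward 7.9 m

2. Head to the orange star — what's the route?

turn right 50°, forward 3.8 m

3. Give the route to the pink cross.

turn right 100°, forward 1.9 m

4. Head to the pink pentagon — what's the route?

blocked — turn left 117°, forward 2.3 m, then turn left 57°, forward 2.9 m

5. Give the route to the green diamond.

turn right 84°, forward 6.1 m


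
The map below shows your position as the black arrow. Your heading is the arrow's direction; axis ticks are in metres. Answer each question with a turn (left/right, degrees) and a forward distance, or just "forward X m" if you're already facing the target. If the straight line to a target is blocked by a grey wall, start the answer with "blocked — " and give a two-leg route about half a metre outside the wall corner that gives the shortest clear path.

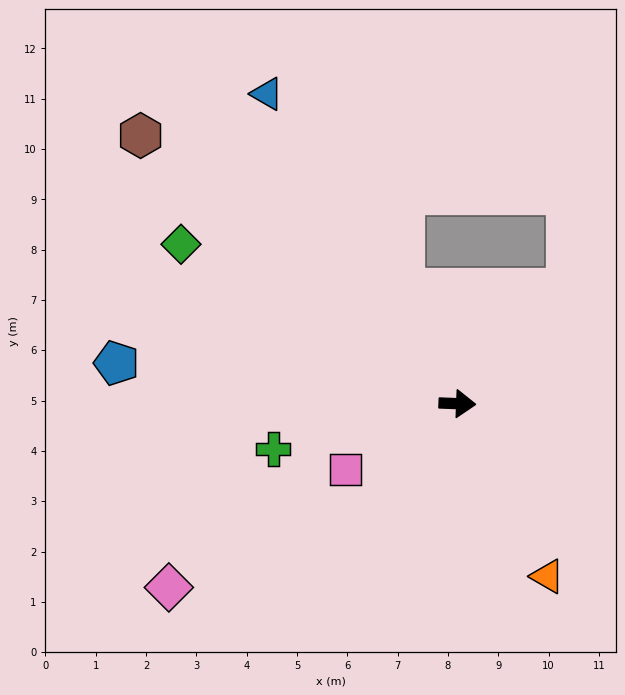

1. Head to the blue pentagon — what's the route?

turn left 175°, forward 6.8 m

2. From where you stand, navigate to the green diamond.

turn left 152°, forward 6.3 m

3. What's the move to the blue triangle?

turn left 124°, forward 7.2 m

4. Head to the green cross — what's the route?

turn right 164°, forward 3.8 m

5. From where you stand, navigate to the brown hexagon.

turn left 142°, forward 8.2 m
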